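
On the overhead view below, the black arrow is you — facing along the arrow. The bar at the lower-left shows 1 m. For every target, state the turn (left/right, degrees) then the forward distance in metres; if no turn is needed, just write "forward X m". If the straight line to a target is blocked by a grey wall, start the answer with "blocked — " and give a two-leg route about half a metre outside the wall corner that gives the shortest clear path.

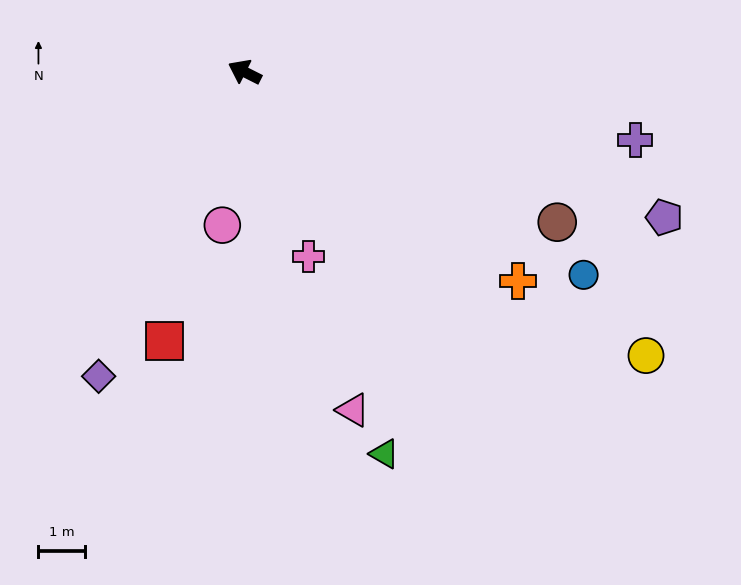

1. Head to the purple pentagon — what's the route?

turn right 172°, forward 9.6 m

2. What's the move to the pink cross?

turn left 136°, forward 4.2 m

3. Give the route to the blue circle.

turn left 176°, forward 8.5 m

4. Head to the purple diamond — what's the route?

turn left 91°, forward 7.3 m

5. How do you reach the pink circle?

turn left 108°, forward 3.3 m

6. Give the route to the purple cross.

turn right 163°, forward 8.6 m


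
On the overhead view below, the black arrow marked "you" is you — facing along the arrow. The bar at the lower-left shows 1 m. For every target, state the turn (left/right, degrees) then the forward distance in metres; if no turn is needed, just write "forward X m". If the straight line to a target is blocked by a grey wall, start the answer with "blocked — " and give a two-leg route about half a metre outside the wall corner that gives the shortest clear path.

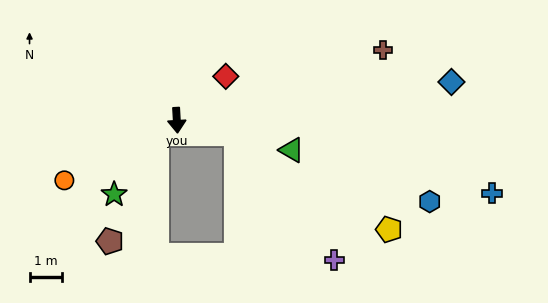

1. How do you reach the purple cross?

blocked — turn left 75°, forward 1.9 m, then turn right 41°, forward 4.8 m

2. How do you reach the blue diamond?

turn left 95°, forward 8.4 m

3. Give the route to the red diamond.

turn left 129°, forward 2.0 m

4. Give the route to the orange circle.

turn right 65°, forward 3.9 m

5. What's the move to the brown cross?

turn left 106°, forward 6.6 m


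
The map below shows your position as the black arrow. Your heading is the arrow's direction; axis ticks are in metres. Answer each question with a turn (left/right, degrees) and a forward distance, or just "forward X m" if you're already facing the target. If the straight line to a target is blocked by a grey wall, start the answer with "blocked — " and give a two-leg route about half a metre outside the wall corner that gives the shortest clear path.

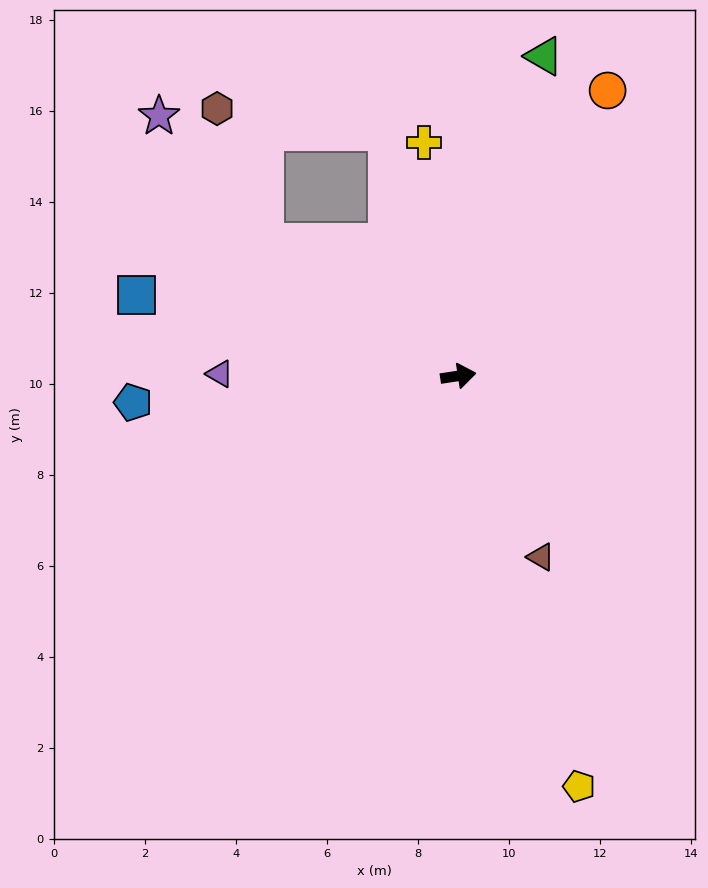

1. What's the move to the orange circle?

turn left 54°, forward 7.1 m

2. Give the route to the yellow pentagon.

turn right 82°, forward 9.4 m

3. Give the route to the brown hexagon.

blocked — turn left 137°, forward 5.2 m, then turn right 36°, forward 3.1 m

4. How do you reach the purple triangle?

turn left 171°, forward 5.2 m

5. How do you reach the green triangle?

turn left 66°, forward 7.3 m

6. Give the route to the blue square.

turn left 157°, forward 7.3 m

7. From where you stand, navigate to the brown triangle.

turn right 74°, forward 4.4 m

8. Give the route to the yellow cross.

turn left 90°, forward 5.2 m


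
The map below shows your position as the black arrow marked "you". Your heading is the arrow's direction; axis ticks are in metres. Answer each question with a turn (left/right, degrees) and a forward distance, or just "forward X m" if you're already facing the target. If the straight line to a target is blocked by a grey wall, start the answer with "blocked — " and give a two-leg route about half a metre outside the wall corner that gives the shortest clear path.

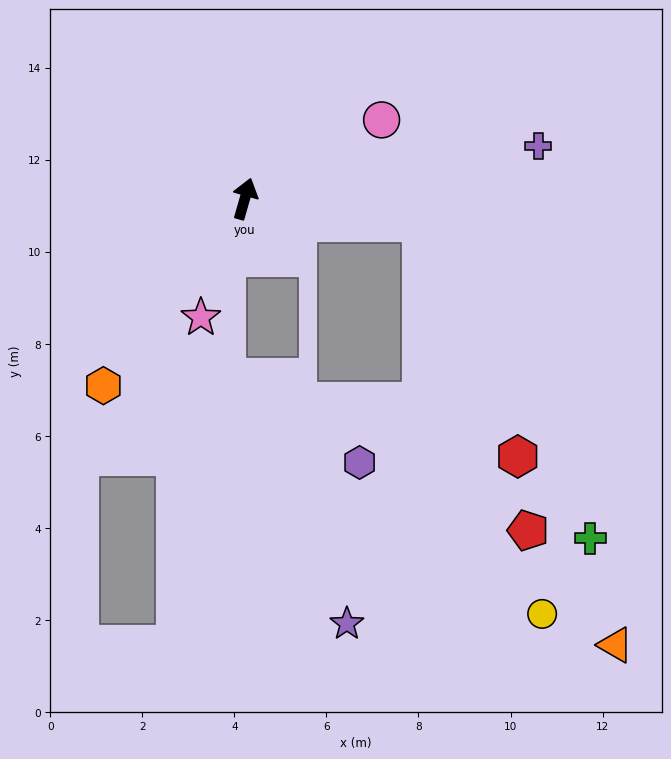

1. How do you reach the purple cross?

turn right 64°, forward 6.5 m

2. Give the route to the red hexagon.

blocked — turn right 82°, forward 3.9 m, then turn right 60°, forward 5.5 m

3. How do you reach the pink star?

turn left 176°, forward 2.8 m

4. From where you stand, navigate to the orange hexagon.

turn left 159°, forward 5.1 m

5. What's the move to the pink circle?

turn right 44°, forward 3.4 m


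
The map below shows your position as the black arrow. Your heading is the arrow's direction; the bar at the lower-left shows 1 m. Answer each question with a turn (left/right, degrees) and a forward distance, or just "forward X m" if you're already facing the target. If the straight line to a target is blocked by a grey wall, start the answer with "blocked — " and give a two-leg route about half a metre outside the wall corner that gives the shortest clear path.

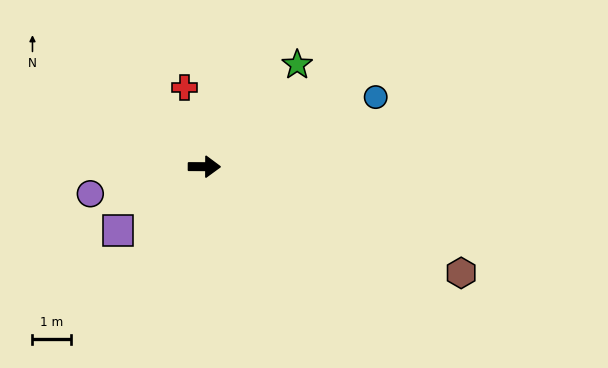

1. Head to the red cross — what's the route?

turn left 104°, forward 2.1 m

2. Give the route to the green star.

turn left 48°, forward 3.6 m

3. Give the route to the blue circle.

turn left 22°, forward 4.8 m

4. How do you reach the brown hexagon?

turn right 22°, forward 7.3 m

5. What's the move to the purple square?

turn right 143°, forward 2.8 m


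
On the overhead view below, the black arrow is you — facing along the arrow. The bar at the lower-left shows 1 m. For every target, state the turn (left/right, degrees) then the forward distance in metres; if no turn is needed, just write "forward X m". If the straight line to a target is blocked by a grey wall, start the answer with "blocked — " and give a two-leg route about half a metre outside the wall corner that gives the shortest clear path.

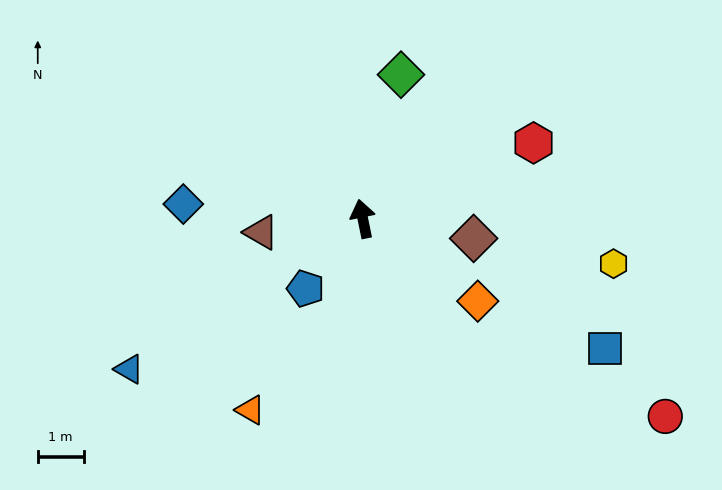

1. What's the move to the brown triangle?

turn left 86°, forward 2.2 m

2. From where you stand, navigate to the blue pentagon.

turn left 129°, forward 2.0 m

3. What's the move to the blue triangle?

turn left 111°, forward 6.1 m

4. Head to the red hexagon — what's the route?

turn right 78°, forward 4.1 m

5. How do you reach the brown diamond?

turn right 112°, forward 2.5 m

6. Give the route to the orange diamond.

turn right 137°, forward 3.1 m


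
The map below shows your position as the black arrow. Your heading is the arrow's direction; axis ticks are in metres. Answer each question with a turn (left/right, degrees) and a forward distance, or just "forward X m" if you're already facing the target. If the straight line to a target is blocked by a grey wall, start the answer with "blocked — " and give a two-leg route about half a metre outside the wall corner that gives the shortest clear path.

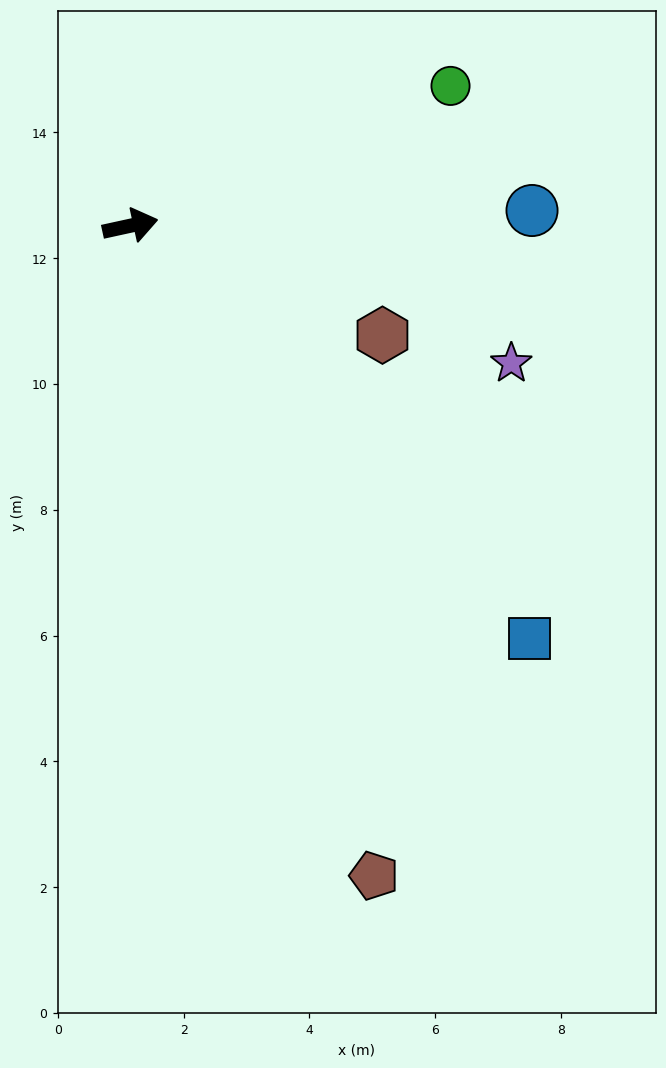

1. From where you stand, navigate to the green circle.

turn left 11°, forward 5.6 m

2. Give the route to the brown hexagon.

turn right 36°, forward 4.4 m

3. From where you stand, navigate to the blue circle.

turn right 10°, forward 6.4 m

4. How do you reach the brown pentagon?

turn right 82°, forward 11.0 m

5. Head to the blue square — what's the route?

turn right 58°, forward 9.1 m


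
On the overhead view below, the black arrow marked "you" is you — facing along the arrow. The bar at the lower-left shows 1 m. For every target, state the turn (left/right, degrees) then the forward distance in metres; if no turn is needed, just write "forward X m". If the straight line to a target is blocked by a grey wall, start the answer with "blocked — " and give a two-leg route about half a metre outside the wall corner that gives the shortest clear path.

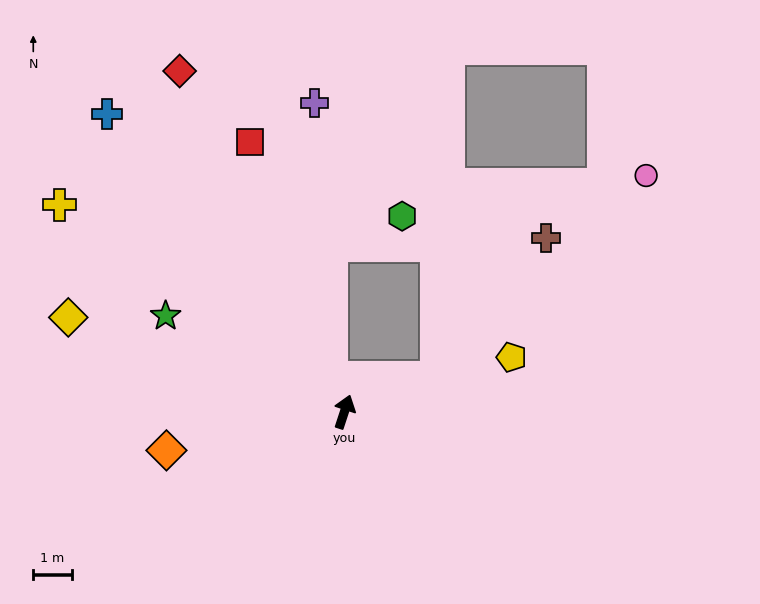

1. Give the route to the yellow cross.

turn left 72°, forward 9.1 m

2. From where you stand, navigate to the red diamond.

turn left 44°, forward 9.8 m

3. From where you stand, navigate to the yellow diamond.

turn left 89°, forward 7.6 m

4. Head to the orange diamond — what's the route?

turn left 120°, forward 4.7 m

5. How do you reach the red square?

turn left 38°, forward 7.4 m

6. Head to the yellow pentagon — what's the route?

turn right 54°, forward 4.6 m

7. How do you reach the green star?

turn left 80°, forward 5.3 m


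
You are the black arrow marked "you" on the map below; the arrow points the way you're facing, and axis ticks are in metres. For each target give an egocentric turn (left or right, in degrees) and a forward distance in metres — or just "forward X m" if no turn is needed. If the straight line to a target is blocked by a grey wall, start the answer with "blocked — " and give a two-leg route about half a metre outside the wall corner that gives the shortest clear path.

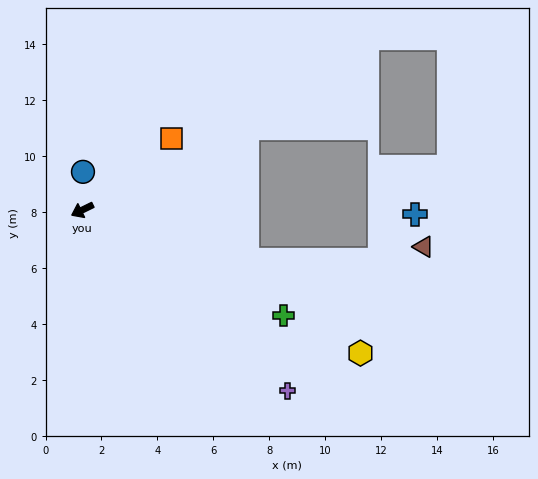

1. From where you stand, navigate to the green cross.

turn left 126°, forward 8.1 m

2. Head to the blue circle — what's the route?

turn right 117°, forward 1.4 m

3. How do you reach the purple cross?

turn left 112°, forward 9.8 m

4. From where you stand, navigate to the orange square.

turn right 167°, forward 4.1 m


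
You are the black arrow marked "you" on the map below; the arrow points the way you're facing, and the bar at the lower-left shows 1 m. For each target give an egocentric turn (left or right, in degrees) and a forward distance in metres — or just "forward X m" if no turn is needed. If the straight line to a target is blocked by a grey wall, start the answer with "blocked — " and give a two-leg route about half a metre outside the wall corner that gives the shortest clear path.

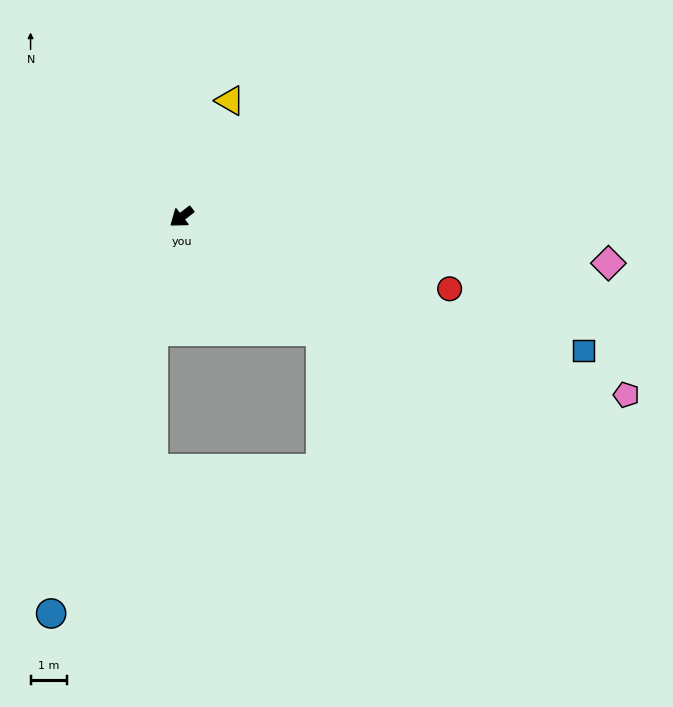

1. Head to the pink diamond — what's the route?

turn left 136°, forward 11.9 m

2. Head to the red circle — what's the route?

turn left 127°, forward 7.7 m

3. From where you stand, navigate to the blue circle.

turn left 34°, forward 11.6 m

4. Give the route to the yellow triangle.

turn right 150°, forward 3.5 m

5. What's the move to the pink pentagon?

turn left 120°, forward 13.3 m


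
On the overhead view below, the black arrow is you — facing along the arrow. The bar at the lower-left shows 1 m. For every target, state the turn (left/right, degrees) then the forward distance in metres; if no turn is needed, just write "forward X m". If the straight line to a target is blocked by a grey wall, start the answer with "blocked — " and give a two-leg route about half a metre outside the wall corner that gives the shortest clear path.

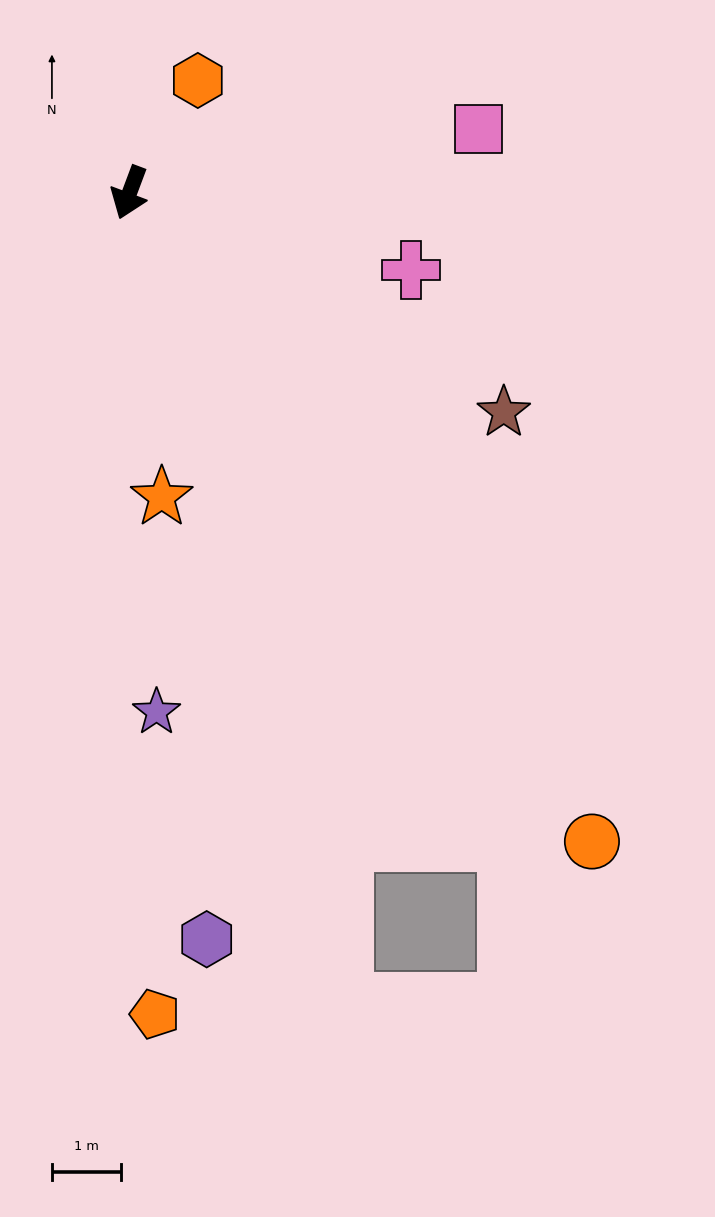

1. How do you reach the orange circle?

turn left 56°, forward 11.5 m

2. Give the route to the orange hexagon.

turn left 169°, forward 1.9 m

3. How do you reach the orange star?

turn left 27°, forward 4.4 m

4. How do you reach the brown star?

turn left 80°, forward 6.3 m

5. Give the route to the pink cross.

turn left 95°, forward 4.2 m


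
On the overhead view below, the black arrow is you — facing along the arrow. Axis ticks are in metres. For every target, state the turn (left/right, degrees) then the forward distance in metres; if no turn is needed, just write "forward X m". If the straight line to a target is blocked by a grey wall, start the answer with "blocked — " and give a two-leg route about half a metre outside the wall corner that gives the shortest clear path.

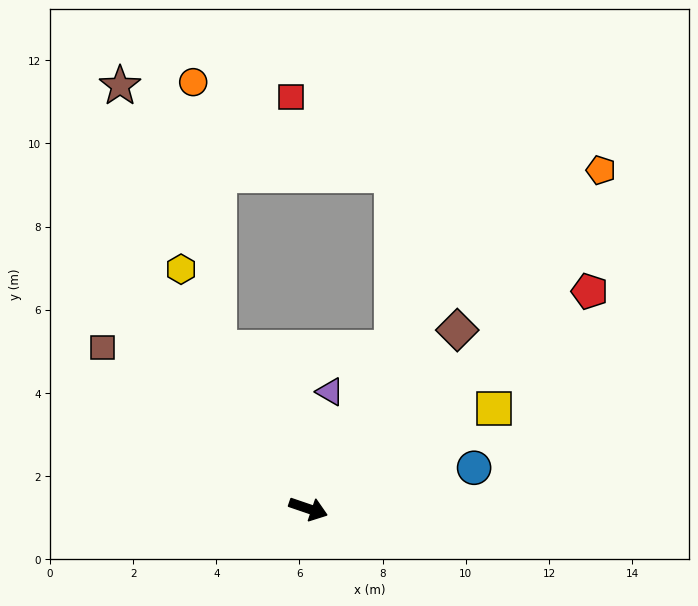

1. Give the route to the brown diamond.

turn left 69°, forward 5.6 m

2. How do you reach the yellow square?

turn left 47°, forward 5.1 m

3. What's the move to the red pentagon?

turn left 57°, forward 8.5 m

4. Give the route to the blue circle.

turn left 33°, forward 4.1 m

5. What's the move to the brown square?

turn left 161°, forward 6.3 m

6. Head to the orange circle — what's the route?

blocked — turn left 138°, forward 4.4 m, then turn right 24°, forward 6.4 m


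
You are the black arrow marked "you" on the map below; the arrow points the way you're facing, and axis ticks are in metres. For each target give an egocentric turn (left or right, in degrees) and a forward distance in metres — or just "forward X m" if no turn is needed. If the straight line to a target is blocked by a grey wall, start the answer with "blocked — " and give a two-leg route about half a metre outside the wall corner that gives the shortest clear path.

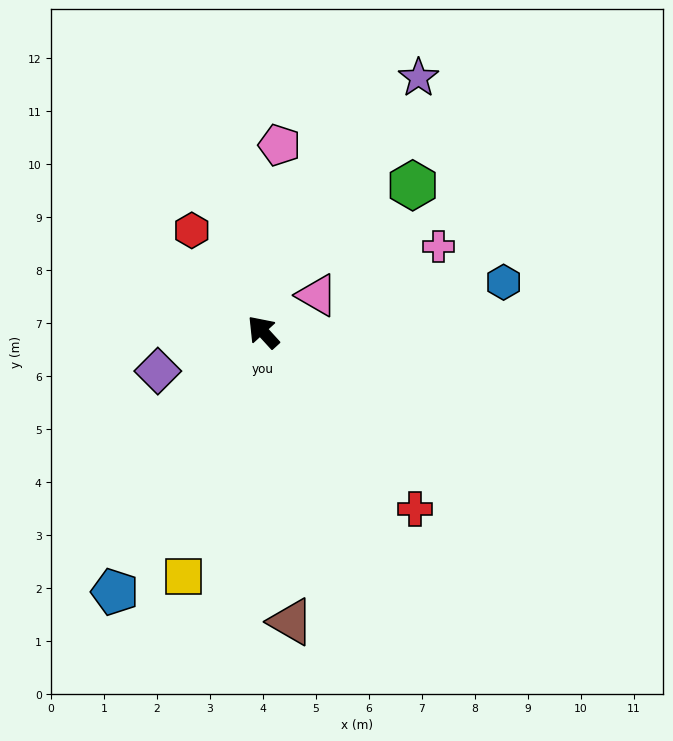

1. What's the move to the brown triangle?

turn left 143°, forward 5.5 m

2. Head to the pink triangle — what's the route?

turn right 98°, forward 1.2 m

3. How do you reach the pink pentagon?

turn right 47°, forward 3.5 m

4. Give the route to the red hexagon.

turn right 7°, forward 2.3 m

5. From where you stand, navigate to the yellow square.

turn left 120°, forward 4.9 m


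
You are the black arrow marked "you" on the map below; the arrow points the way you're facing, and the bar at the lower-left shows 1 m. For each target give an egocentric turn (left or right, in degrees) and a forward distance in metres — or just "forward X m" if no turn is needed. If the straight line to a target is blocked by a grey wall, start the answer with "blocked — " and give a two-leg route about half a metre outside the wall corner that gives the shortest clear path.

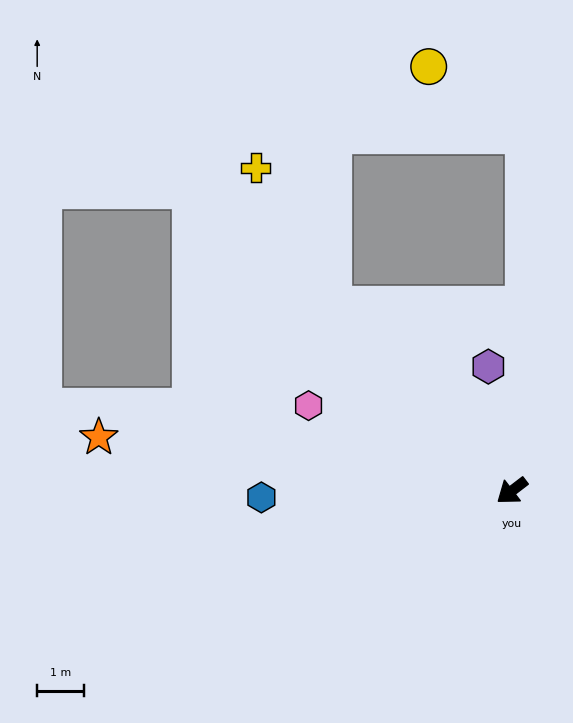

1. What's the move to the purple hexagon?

turn right 117°, forward 2.7 m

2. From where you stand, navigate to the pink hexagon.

turn right 60°, forward 4.7 m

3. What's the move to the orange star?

turn right 45°, forward 8.8 m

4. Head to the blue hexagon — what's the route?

turn right 36°, forward 5.3 m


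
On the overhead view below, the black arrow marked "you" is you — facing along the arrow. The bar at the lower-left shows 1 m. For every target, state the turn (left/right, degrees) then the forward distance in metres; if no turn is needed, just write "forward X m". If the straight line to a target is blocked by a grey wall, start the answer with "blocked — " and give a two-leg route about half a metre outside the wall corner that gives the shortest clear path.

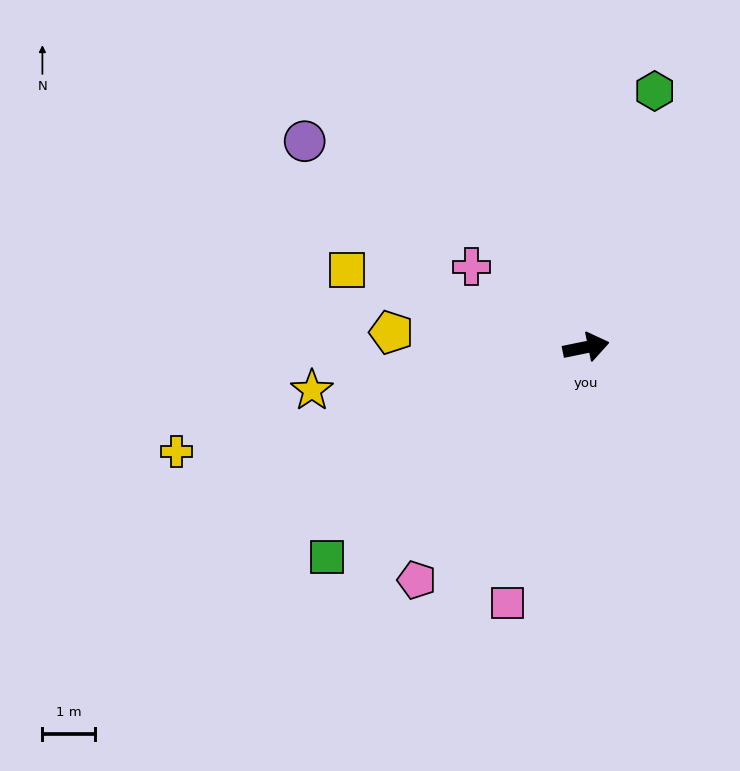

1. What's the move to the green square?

turn right 153°, forward 6.3 m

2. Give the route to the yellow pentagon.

turn left 164°, forward 3.7 m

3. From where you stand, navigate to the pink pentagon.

turn right 138°, forward 5.4 m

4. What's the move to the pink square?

turn right 119°, forward 5.0 m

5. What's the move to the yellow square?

turn left 151°, forward 4.7 m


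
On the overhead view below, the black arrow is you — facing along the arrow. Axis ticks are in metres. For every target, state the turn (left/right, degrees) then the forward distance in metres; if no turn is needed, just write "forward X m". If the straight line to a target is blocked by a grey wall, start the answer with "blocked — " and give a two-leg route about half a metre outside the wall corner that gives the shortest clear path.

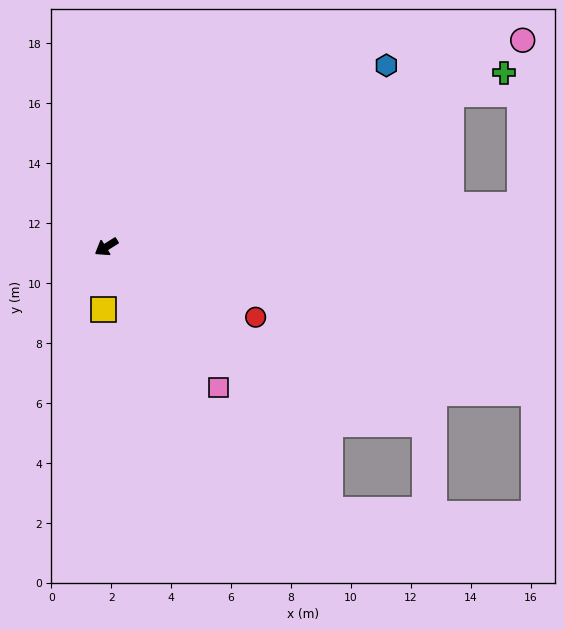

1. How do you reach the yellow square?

turn left 55°, forward 2.1 m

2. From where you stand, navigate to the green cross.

turn left 172°, forward 14.5 m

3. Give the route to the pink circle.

turn left 174°, forward 15.5 m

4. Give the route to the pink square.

turn left 97°, forward 6.0 m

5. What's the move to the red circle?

turn left 123°, forward 5.5 m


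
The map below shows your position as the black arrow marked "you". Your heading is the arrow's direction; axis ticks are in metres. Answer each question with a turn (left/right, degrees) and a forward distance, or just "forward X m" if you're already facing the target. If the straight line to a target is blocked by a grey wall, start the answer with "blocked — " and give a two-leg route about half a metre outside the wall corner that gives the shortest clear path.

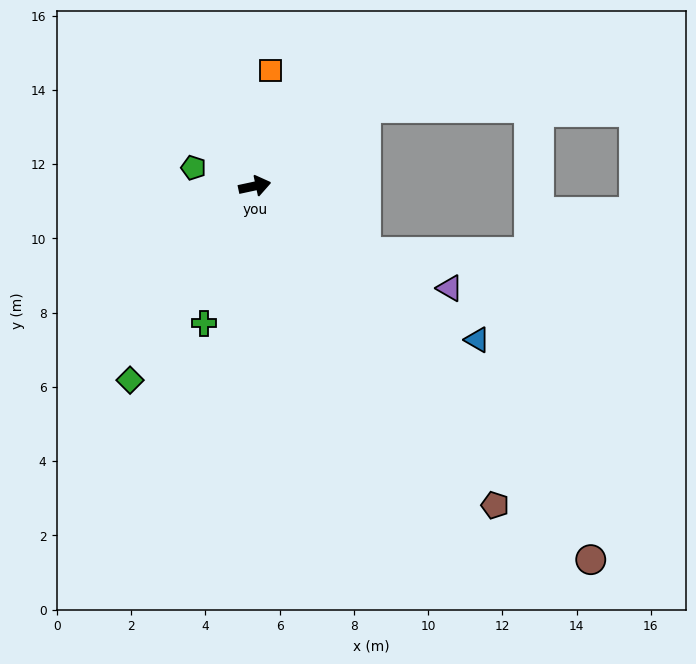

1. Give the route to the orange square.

turn left 70°, forward 3.1 m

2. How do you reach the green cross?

turn right 122°, forward 3.9 m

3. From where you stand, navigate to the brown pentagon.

turn right 65°, forward 10.8 m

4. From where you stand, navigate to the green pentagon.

turn left 151°, forward 1.7 m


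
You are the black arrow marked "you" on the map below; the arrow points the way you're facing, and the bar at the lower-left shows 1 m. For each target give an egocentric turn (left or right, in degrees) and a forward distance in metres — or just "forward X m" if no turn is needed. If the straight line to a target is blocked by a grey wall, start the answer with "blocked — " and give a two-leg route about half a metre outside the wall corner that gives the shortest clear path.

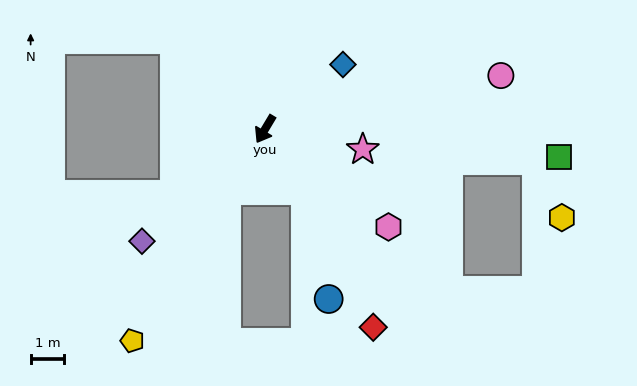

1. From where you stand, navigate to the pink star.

turn left 109°, forward 3.0 m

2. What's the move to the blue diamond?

turn left 161°, forward 3.0 m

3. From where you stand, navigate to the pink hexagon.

turn left 83°, forward 4.7 m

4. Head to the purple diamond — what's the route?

turn right 17°, forward 5.0 m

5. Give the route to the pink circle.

turn left 134°, forward 7.2 m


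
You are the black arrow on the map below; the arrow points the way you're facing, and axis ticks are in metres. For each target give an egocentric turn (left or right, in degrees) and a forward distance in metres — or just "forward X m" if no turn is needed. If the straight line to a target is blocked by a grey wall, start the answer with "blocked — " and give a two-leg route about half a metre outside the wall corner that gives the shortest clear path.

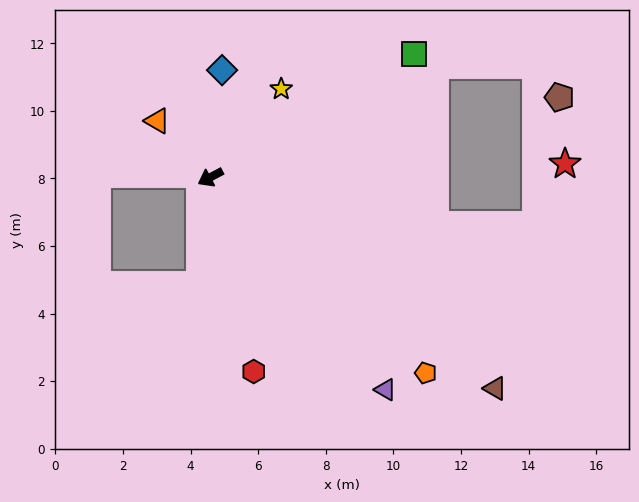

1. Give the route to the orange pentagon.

turn left 110°, forward 8.6 m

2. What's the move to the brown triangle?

turn left 115°, forward 10.5 m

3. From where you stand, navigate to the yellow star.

turn right 157°, forward 3.3 m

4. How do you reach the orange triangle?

turn right 75°, forward 2.3 m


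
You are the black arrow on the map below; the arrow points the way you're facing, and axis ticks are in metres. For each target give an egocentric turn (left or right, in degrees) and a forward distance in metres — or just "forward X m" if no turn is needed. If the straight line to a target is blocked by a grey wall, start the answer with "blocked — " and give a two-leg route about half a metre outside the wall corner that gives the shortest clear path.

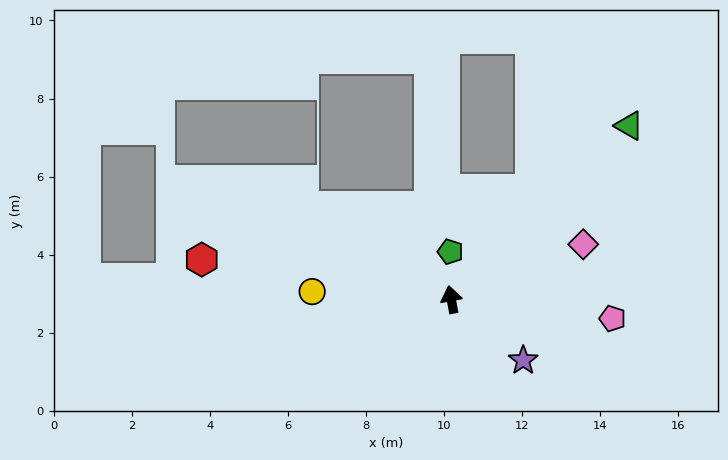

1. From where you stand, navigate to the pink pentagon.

turn right 107°, forward 4.2 m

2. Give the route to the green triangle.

turn right 56°, forward 6.4 m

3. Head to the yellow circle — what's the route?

turn left 76°, forward 3.6 m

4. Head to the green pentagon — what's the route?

turn right 9°, forward 1.2 m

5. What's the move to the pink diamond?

turn right 78°, forward 3.7 m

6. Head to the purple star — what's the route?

turn right 141°, forward 2.4 m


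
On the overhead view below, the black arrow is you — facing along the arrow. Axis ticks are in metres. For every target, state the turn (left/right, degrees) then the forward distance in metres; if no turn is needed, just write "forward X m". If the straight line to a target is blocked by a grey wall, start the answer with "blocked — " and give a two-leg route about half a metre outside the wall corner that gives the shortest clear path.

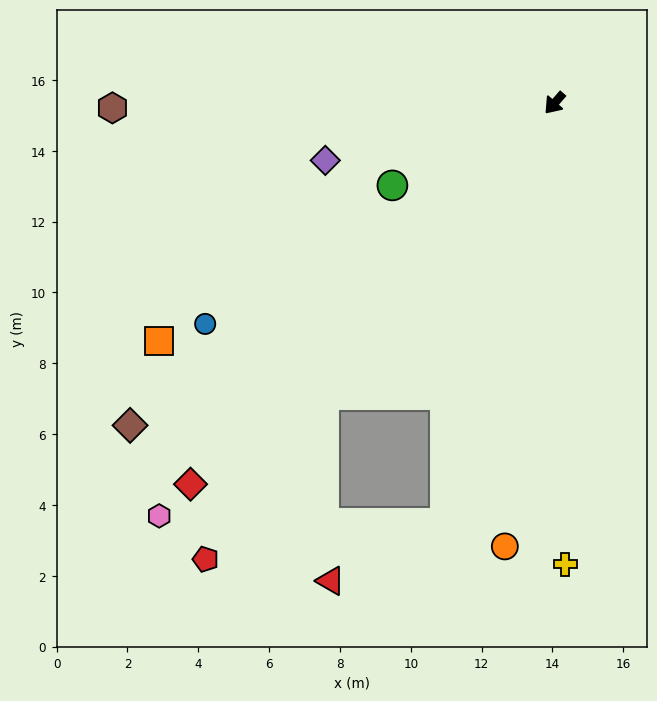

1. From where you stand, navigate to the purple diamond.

turn right 35°, forward 6.7 m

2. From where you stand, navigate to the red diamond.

turn right 3°, forward 14.9 m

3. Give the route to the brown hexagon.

turn right 48°, forward 12.5 m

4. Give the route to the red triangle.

blocked — turn left 27°, forward 12.2 m, then turn right 49°, forward 3.6 m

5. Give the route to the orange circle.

turn left 35°, forward 12.6 m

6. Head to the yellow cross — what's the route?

turn left 42°, forward 13.0 m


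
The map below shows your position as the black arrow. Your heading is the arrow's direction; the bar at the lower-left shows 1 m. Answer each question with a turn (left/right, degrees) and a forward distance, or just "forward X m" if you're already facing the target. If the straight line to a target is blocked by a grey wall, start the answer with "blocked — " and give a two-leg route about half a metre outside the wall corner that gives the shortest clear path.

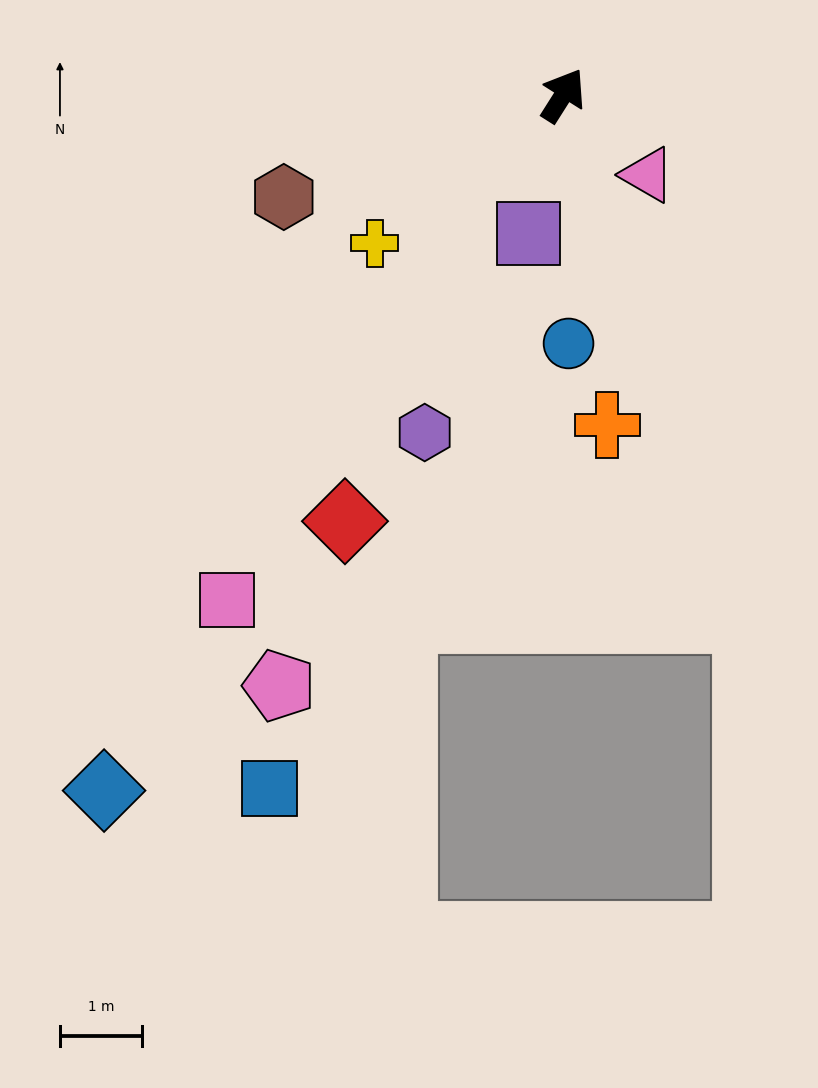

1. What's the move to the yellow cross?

turn left 161°, forward 2.9 m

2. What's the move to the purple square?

turn right 162°, forward 1.7 m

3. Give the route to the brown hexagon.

turn left 142°, forward 3.6 m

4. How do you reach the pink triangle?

turn right 101°, forward 1.4 m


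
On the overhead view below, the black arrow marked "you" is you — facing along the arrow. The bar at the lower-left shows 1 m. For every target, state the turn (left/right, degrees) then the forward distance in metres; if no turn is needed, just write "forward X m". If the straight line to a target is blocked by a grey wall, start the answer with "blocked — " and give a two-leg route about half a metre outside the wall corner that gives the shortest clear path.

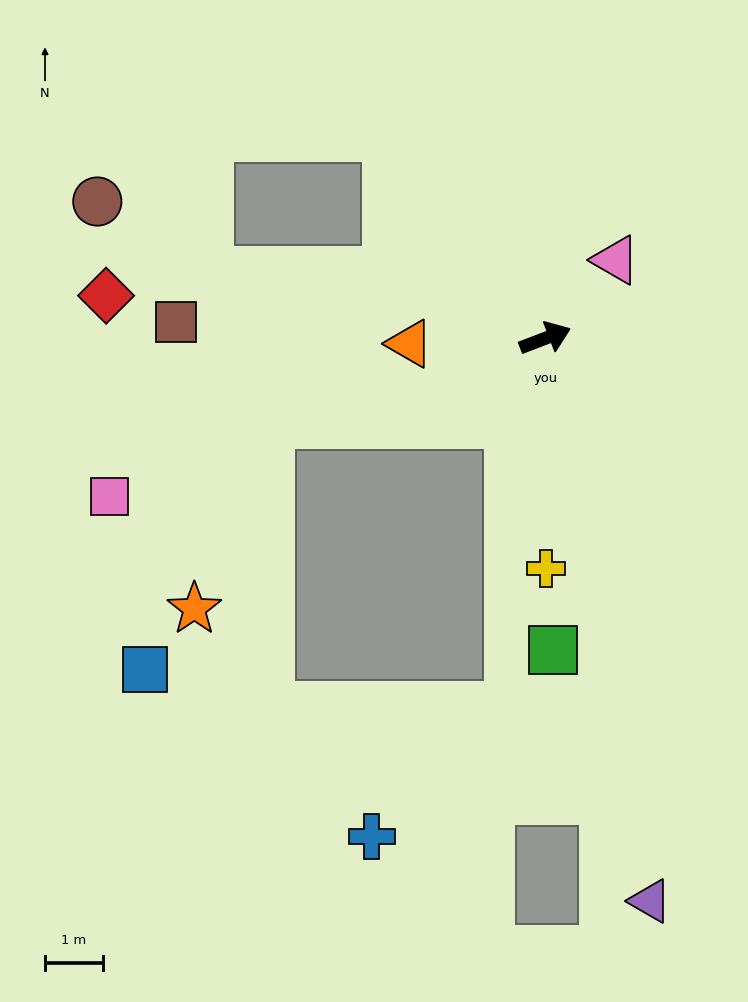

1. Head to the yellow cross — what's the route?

turn right 111°, forward 4.0 m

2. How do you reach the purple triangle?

turn right 100°, forward 9.9 m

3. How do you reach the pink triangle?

turn left 27°, forward 1.8 m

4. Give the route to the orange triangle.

turn left 161°, forward 2.4 m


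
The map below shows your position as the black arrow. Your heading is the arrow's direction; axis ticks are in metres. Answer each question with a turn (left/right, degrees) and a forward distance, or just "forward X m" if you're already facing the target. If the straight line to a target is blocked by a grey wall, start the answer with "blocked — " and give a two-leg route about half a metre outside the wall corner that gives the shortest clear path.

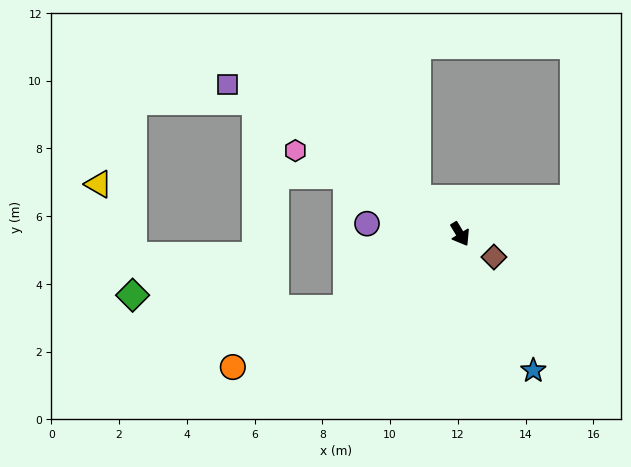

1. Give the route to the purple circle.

turn right 128°, forward 2.8 m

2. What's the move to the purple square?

turn right 154°, forward 8.2 m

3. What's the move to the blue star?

turn right 3°, forward 4.6 m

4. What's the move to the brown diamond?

turn left 25°, forward 1.2 m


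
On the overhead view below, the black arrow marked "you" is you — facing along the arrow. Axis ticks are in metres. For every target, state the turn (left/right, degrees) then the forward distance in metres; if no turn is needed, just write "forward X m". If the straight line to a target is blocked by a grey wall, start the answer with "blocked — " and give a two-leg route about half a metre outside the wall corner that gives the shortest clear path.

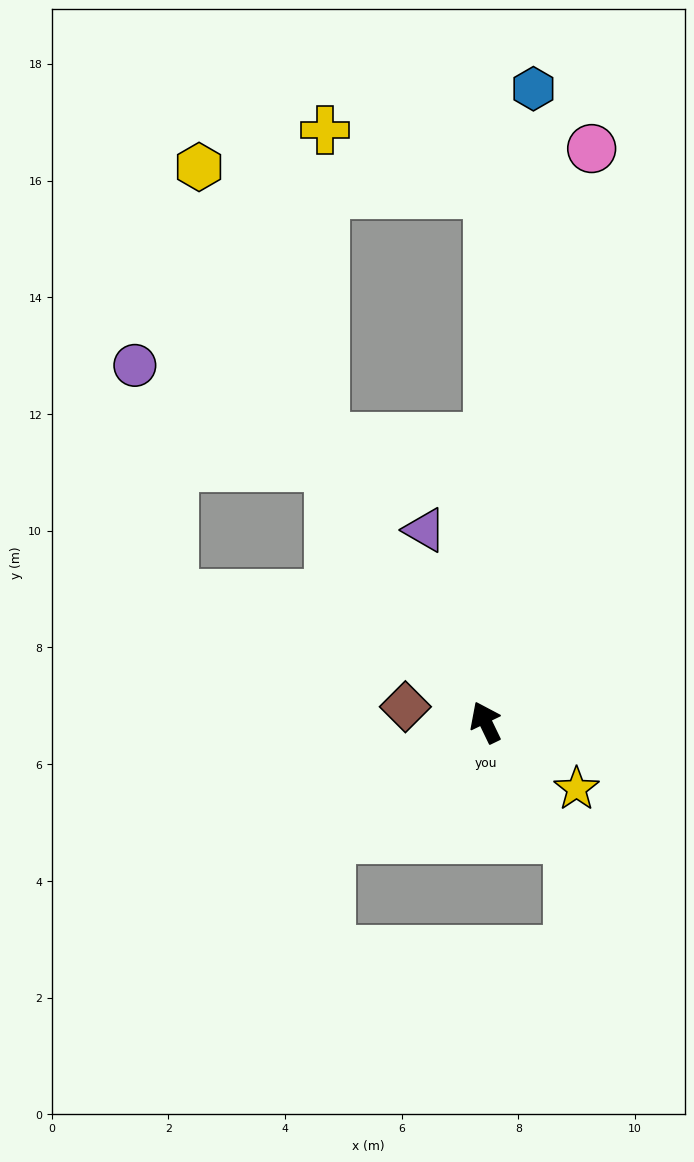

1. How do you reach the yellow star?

turn right 152°, forward 1.9 m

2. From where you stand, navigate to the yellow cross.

blocked — turn left 4°, forward 5.6 m, then turn right 30°, forward 5.3 m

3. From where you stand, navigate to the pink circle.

turn right 36°, forward 10.0 m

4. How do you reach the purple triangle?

turn right 8°, forward 3.5 m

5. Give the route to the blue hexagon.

turn right 30°, forward 10.9 m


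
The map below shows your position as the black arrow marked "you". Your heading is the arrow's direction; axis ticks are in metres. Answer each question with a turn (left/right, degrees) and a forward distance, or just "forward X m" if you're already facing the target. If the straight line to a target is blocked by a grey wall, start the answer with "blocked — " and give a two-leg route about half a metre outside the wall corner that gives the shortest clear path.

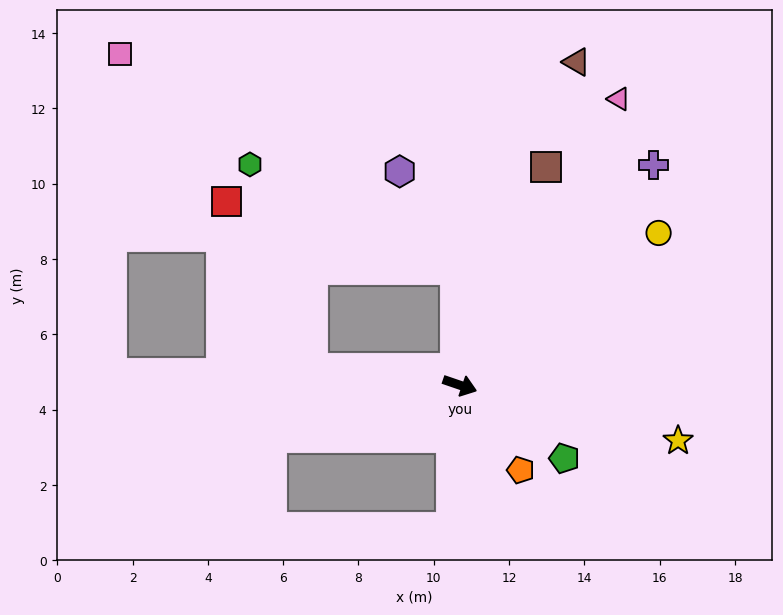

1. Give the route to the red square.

blocked — turn right 167°, forward 3.9 m, then turn right 57°, forward 5.0 m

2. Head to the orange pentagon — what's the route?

turn right 36°, forward 2.8 m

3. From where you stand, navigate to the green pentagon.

turn right 16°, forward 3.4 m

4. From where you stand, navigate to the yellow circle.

turn left 56°, forward 6.6 m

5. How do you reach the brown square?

turn left 87°, forward 6.2 m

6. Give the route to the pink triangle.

turn left 80°, forward 8.7 m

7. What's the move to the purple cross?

turn left 68°, forward 7.8 m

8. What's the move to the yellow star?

turn left 5°, forward 6.0 m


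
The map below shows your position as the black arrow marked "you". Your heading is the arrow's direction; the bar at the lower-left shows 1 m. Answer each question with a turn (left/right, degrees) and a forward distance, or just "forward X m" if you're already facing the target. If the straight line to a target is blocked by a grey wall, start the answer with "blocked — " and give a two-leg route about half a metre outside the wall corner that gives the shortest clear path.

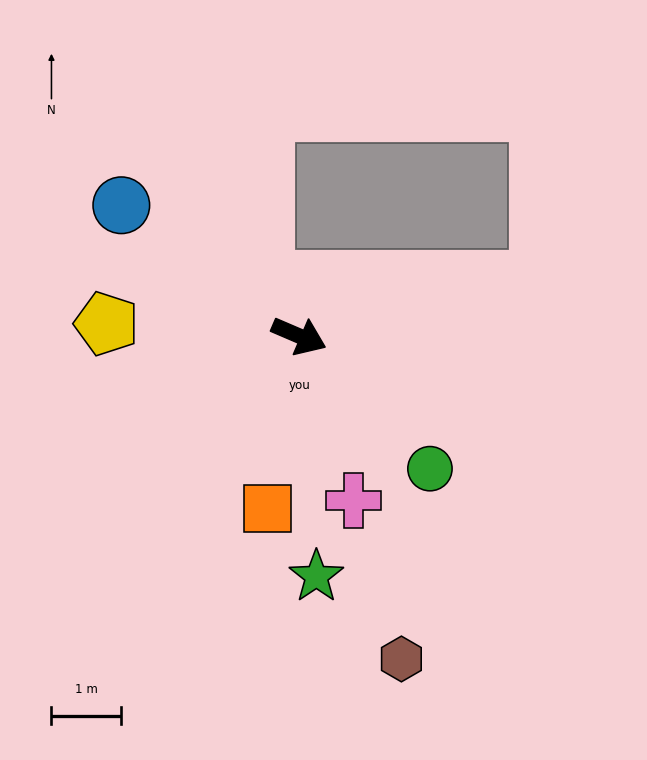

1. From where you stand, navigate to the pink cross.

turn right 49°, forward 2.5 m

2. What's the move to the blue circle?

turn left 167°, forward 3.2 m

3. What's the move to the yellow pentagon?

turn right 160°, forward 2.8 m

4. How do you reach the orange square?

turn right 77°, forward 2.5 m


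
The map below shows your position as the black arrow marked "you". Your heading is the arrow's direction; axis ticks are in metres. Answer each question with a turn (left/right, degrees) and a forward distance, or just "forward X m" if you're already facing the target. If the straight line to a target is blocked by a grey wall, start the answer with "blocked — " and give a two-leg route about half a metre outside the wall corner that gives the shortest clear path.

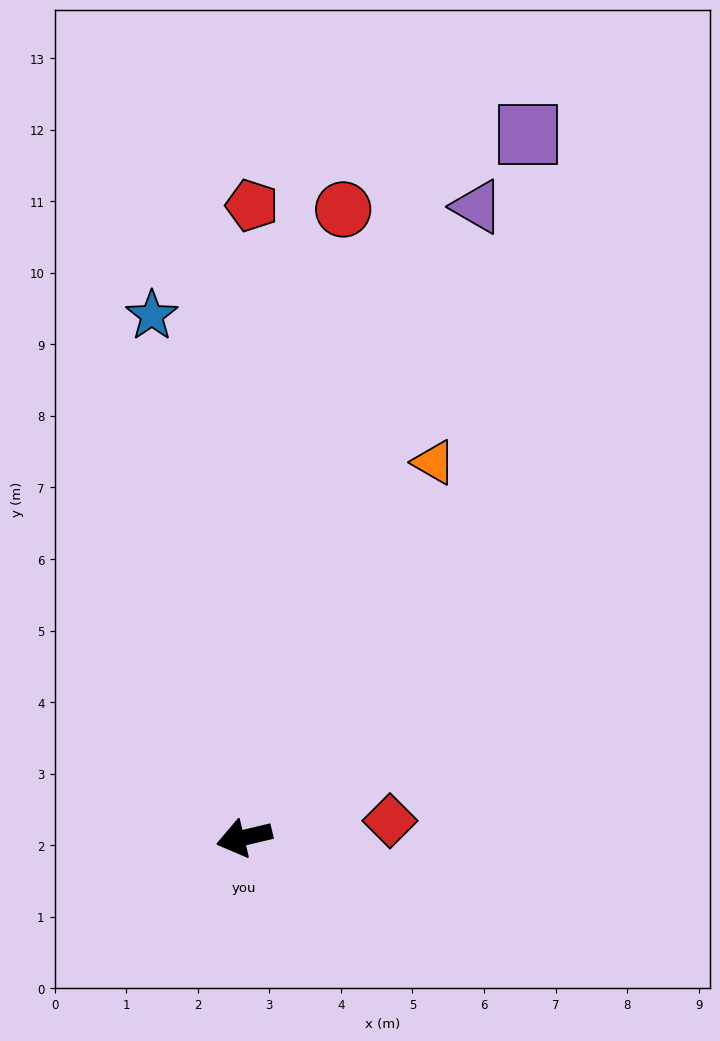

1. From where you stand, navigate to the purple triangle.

turn right 124°, forward 9.4 m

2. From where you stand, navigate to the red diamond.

turn left 173°, forward 2.1 m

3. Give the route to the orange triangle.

turn right 130°, forward 5.9 m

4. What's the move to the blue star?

turn right 93°, forward 7.4 m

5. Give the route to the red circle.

turn right 112°, forward 8.9 m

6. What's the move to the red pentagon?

turn right 104°, forward 8.8 m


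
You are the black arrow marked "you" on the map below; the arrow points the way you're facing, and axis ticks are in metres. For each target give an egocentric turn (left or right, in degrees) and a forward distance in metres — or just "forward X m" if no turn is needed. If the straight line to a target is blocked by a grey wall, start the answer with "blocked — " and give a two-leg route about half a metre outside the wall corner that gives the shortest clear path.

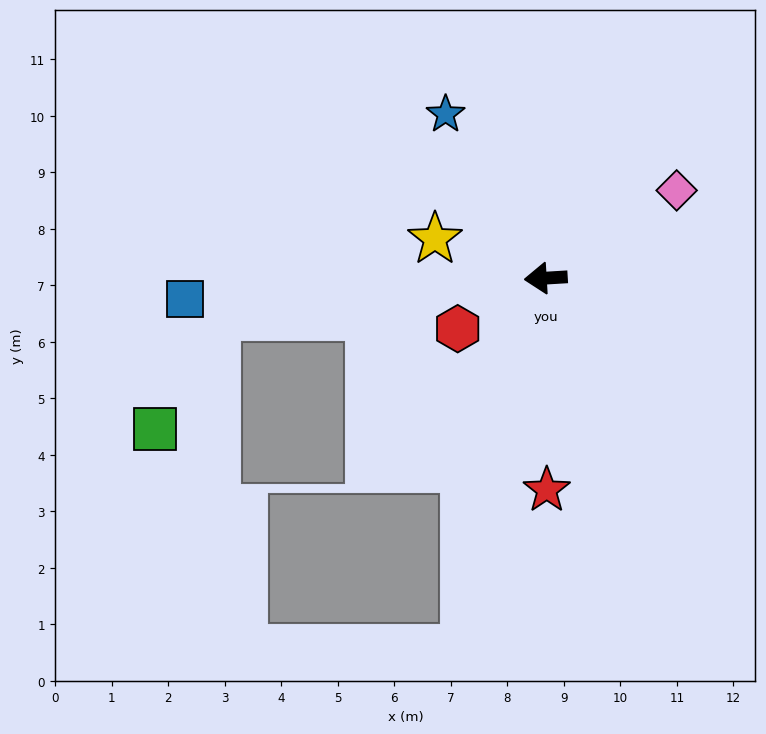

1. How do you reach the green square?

blocked — turn left 3°, forward 5.9 m, then turn left 55°, forward 2.3 m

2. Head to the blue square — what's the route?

forward 6.4 m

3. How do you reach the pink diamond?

turn right 150°, forward 2.8 m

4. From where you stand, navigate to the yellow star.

turn right 23°, forward 2.1 m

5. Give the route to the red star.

turn left 87°, forward 3.7 m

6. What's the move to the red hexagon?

turn left 26°, forward 1.8 m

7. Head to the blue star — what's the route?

turn right 62°, forward 3.4 m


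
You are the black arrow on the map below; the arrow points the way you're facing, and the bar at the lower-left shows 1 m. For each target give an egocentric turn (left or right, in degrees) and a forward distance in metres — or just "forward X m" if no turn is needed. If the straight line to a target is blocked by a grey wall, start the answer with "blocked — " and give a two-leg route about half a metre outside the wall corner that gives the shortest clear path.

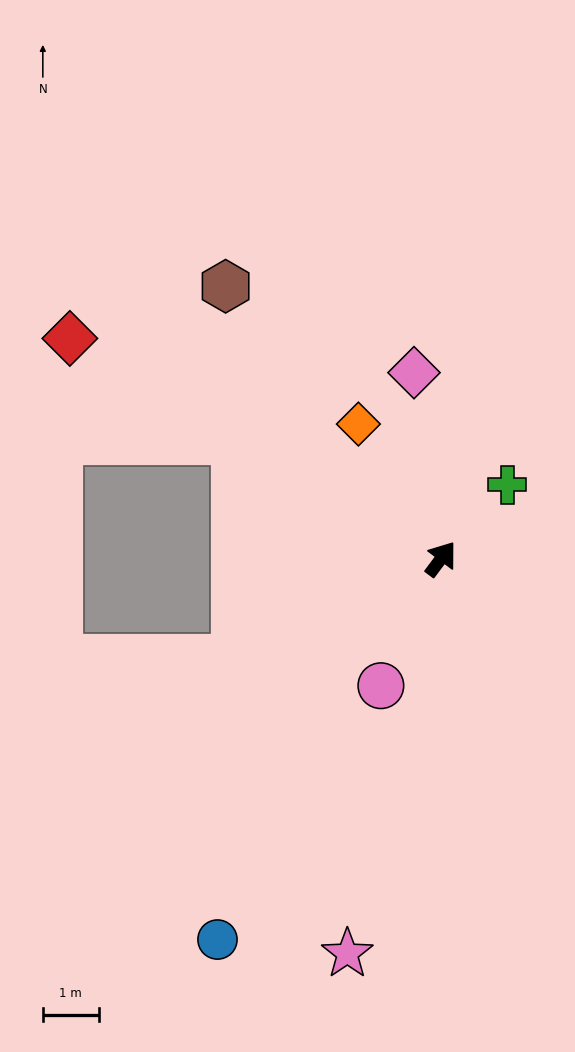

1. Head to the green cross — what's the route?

turn right 5°, forward 1.8 m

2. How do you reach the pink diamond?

turn left 45°, forward 3.4 m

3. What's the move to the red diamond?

turn left 96°, forward 7.7 m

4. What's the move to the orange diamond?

turn left 68°, forward 2.8 m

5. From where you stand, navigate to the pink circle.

turn right 169°, forward 2.5 m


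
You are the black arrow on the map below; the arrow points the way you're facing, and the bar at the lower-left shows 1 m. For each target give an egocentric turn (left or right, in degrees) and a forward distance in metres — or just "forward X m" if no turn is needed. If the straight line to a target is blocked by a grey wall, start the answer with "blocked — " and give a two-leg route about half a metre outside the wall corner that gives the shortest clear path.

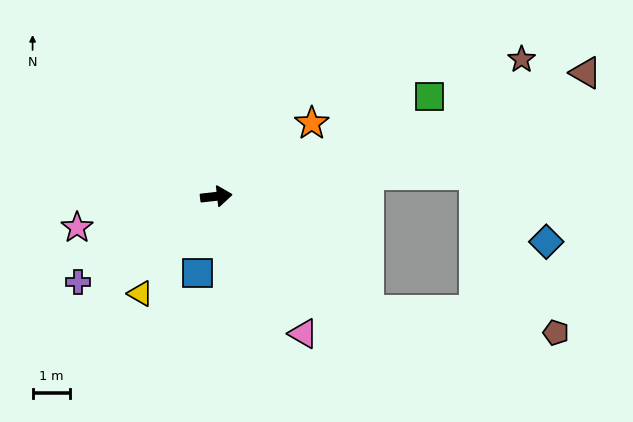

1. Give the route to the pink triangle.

turn right 64°, forward 4.4 m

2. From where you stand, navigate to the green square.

turn left 19°, forward 6.3 m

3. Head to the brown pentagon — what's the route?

blocked — turn right 43°, forward 5.1 m, then turn left 30°, forward 5.1 m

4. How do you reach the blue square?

turn right 110°, forward 2.1 m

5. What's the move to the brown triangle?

turn left 12°, forward 10.4 m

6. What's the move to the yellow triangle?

turn right 134°, forward 3.3 m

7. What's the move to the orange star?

turn left 31°, forward 3.2 m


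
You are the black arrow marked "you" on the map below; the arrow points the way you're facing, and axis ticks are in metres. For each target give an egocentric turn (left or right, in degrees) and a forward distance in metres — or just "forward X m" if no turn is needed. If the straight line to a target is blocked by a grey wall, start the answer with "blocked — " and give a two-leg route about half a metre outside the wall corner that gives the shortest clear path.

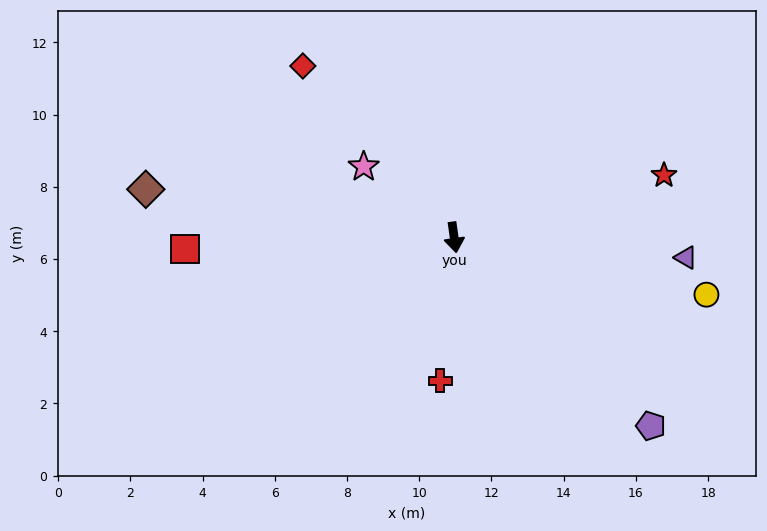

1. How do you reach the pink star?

turn right 136°, forward 3.2 m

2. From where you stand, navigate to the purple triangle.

turn left 77°, forward 6.4 m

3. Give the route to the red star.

turn left 99°, forward 6.1 m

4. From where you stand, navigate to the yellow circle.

turn left 69°, forward 7.2 m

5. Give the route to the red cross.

turn right 14°, forward 4.0 m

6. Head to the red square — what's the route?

turn right 95°, forward 7.5 m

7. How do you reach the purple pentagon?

turn left 38°, forward 7.5 m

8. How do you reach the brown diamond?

turn right 107°, forward 8.6 m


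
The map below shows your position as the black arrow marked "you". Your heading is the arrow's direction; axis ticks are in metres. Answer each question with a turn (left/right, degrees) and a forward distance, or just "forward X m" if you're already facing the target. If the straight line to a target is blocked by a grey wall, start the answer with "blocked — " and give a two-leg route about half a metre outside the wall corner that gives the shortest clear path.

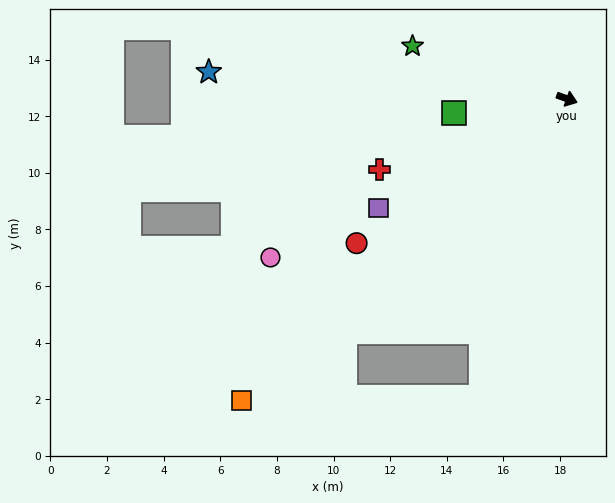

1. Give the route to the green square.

turn right 153°, forward 4.0 m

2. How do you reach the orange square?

turn right 117°, forward 15.7 m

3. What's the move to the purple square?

turn right 130°, forward 7.7 m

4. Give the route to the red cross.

turn right 140°, forward 7.1 m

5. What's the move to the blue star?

turn right 164°, forward 12.7 m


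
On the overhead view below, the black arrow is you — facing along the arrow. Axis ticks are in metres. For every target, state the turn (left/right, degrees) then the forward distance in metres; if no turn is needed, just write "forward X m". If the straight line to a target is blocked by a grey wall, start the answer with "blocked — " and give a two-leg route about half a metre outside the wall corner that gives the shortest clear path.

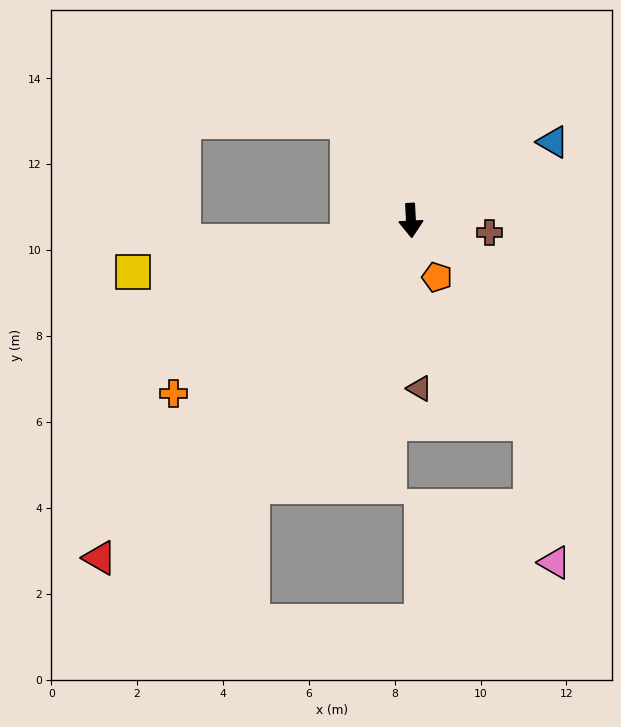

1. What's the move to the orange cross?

turn right 57°, forward 6.8 m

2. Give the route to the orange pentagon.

turn left 22°, forward 1.5 m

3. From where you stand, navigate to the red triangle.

turn right 46°, forward 10.7 m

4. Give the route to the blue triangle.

turn left 116°, forward 3.8 m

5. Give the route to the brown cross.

turn left 78°, forward 1.9 m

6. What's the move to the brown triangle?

forward 3.9 m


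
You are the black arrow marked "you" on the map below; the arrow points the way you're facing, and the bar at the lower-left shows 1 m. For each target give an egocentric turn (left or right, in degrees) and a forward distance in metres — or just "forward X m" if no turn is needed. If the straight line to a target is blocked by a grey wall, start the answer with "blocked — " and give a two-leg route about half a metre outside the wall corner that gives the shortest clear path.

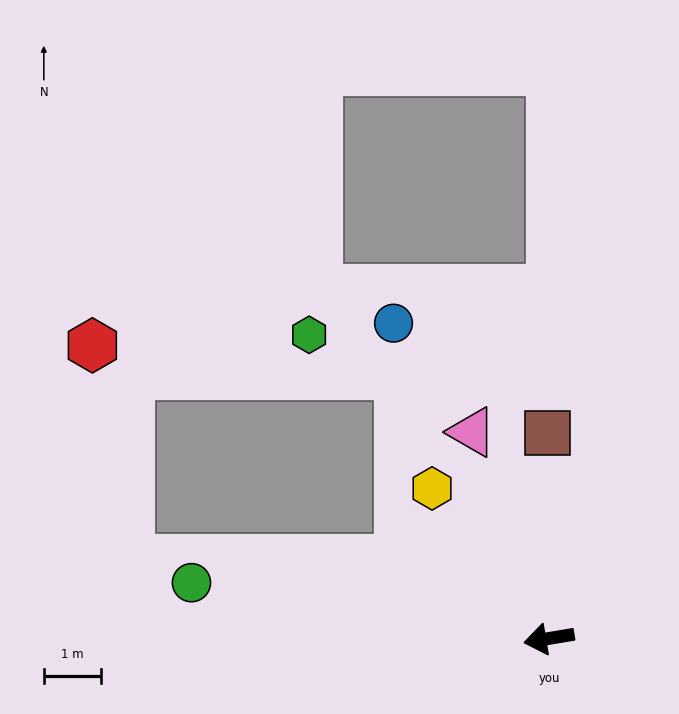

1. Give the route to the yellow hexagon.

turn right 62°, forward 3.3 m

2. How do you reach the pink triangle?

turn right 79°, forward 3.8 m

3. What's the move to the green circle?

turn right 18°, forward 6.3 m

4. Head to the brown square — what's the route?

turn right 99°, forward 3.6 m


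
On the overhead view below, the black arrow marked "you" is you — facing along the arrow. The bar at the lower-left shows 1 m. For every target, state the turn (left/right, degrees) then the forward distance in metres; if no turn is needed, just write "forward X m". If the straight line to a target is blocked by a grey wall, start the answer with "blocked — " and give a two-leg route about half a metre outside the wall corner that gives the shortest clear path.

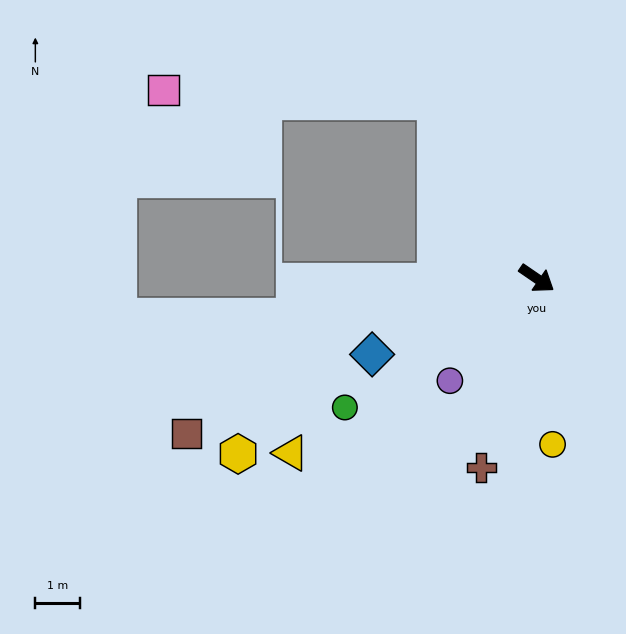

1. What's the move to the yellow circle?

turn right 50°, forward 3.8 m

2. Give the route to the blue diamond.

turn right 121°, forward 4.1 m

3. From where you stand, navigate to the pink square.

blocked — turn left 154°, forward 4.6 m, then turn left 58°, forward 6.2 m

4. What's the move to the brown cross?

turn right 72°, forward 4.5 m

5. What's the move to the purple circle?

turn right 96°, forward 3.0 m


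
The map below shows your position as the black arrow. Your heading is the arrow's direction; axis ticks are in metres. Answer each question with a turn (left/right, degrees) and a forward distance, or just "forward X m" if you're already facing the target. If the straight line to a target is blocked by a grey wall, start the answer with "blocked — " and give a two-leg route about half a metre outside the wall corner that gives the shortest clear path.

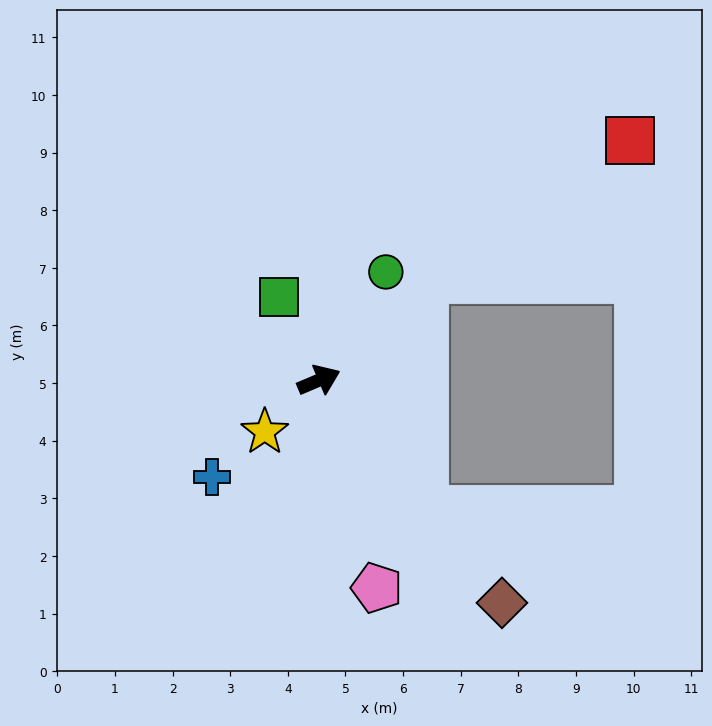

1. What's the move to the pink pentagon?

turn right 97°, forward 3.7 m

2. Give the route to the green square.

turn left 93°, forward 1.6 m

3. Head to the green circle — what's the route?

turn left 35°, forward 2.2 m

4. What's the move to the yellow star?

turn right 159°, forward 1.3 m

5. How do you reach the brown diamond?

turn right 74°, forward 5.0 m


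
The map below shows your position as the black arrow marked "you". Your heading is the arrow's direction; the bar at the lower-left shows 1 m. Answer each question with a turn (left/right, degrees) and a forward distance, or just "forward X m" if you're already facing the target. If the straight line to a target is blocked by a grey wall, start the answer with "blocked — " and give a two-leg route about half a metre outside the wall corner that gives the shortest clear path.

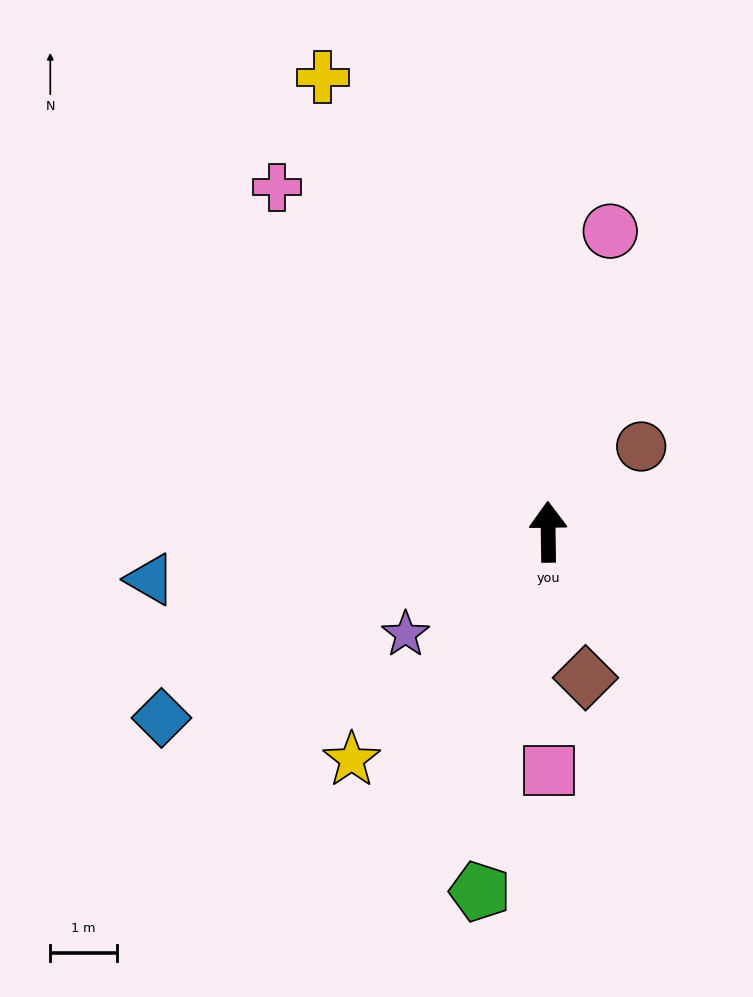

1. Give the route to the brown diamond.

turn right 166°, forward 2.3 m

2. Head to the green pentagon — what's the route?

turn left 168°, forward 5.5 m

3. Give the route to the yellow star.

turn left 138°, forward 4.5 m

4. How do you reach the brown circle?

turn right 48°, forward 1.9 m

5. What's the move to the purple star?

turn left 125°, forward 2.6 m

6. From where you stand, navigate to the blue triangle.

turn left 96°, forward 6.0 m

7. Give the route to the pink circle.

turn right 12°, forward 4.6 m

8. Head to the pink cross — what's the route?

turn left 37°, forward 6.6 m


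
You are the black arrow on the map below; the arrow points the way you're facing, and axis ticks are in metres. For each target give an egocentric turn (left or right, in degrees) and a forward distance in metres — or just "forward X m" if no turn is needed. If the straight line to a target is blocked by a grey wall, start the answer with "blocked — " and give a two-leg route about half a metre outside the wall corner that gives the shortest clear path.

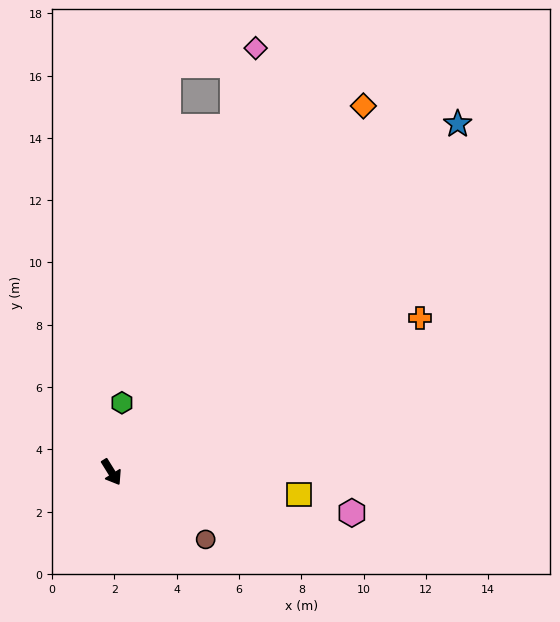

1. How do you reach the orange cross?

turn left 85°, forward 11.1 m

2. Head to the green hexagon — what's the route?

turn left 140°, forward 2.3 m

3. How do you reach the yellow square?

turn left 51°, forward 6.1 m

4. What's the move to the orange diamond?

turn left 114°, forward 14.3 m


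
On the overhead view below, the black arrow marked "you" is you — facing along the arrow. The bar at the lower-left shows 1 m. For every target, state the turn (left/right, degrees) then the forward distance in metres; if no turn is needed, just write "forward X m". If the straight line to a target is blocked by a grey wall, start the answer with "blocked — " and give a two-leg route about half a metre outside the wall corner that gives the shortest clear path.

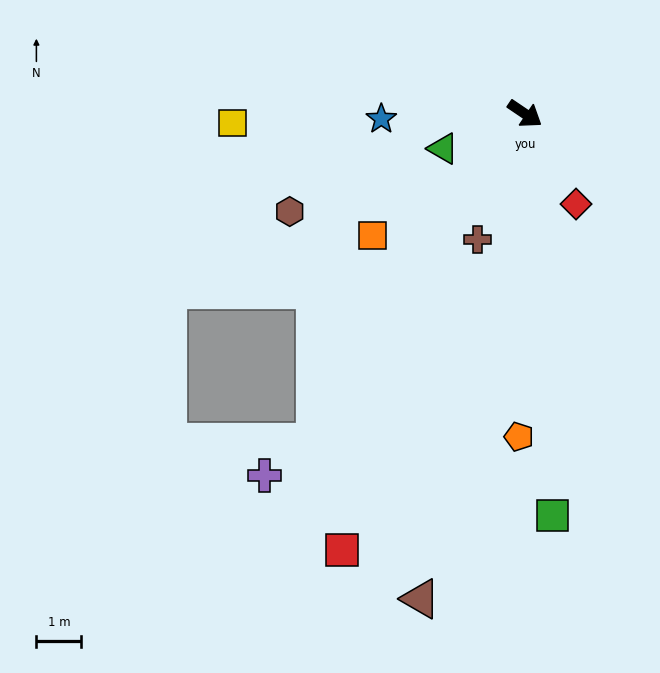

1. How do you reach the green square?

turn right 52°, forward 8.9 m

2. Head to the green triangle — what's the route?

turn right 123°, forward 2.0 m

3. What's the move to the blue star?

turn right 144°, forward 3.2 m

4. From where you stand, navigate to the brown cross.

turn right 76°, forward 3.0 m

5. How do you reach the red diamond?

turn right 26°, forward 2.3 m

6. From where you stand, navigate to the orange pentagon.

turn right 57°, forward 7.2 m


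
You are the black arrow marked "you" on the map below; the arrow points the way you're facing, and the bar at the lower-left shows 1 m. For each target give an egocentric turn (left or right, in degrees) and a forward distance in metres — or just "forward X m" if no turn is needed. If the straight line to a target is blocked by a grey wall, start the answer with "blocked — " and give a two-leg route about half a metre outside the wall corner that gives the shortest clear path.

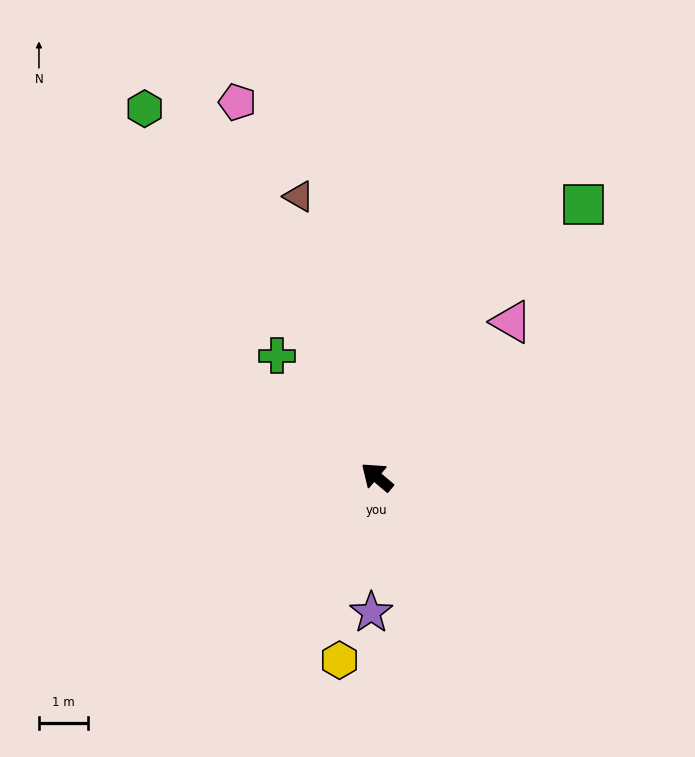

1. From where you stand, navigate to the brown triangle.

turn right 34°, forward 5.9 m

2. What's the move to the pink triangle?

turn right 91°, forward 4.2 m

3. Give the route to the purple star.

turn left 128°, forward 2.8 m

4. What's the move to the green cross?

turn right 10°, forward 3.2 m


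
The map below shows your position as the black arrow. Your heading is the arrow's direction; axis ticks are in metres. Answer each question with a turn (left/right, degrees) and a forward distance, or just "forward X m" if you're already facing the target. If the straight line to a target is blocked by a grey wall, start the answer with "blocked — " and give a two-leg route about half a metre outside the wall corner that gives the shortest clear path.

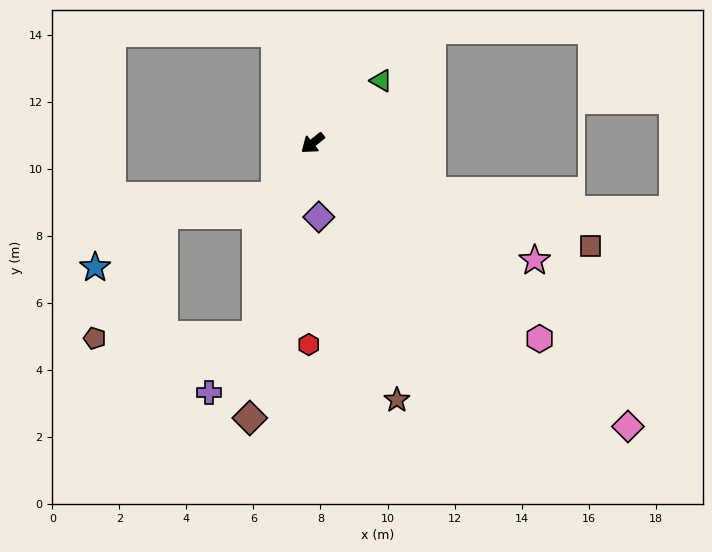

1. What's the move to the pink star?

turn left 113°, forward 7.5 m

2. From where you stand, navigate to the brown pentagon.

blocked — turn left 35°, forward 6.0 m, then turn right 73°, forward 4.8 m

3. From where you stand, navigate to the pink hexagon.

turn left 101°, forward 8.9 m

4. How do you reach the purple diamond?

turn left 56°, forward 2.2 m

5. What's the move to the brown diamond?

turn left 38°, forward 8.4 m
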